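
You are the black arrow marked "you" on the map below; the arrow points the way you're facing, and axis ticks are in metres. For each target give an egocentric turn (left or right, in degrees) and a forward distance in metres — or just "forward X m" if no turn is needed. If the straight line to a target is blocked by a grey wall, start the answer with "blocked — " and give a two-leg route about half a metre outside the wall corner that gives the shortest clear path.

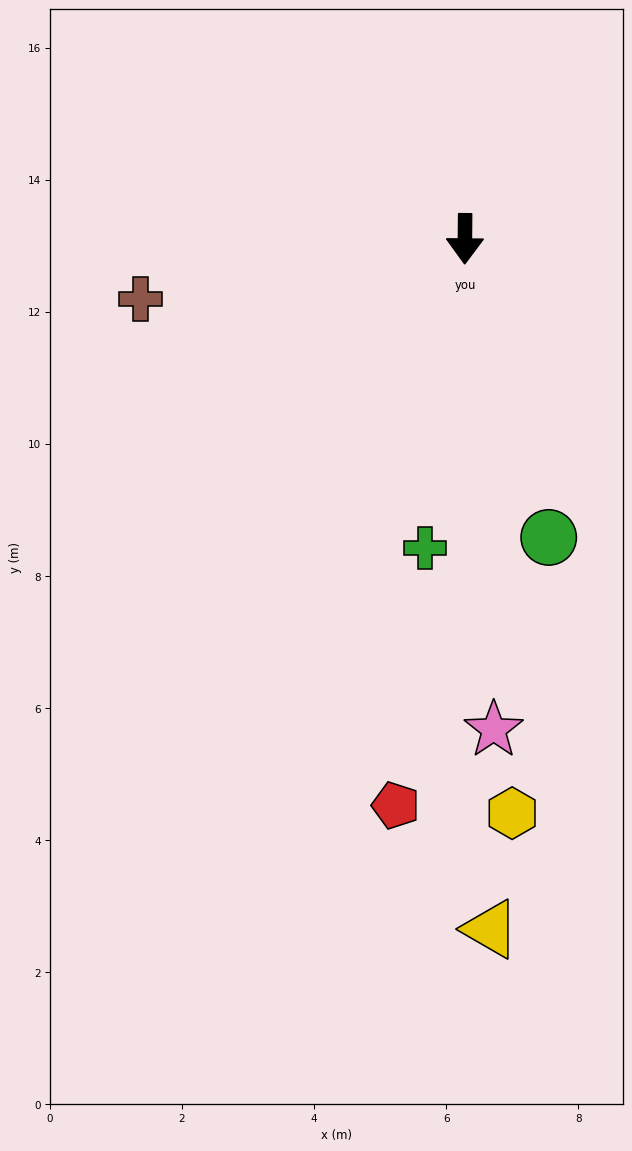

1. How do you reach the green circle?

turn left 16°, forward 4.7 m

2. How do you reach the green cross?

turn right 7°, forward 4.7 m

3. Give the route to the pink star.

turn left 4°, forward 7.4 m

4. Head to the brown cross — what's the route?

turn right 79°, forward 5.0 m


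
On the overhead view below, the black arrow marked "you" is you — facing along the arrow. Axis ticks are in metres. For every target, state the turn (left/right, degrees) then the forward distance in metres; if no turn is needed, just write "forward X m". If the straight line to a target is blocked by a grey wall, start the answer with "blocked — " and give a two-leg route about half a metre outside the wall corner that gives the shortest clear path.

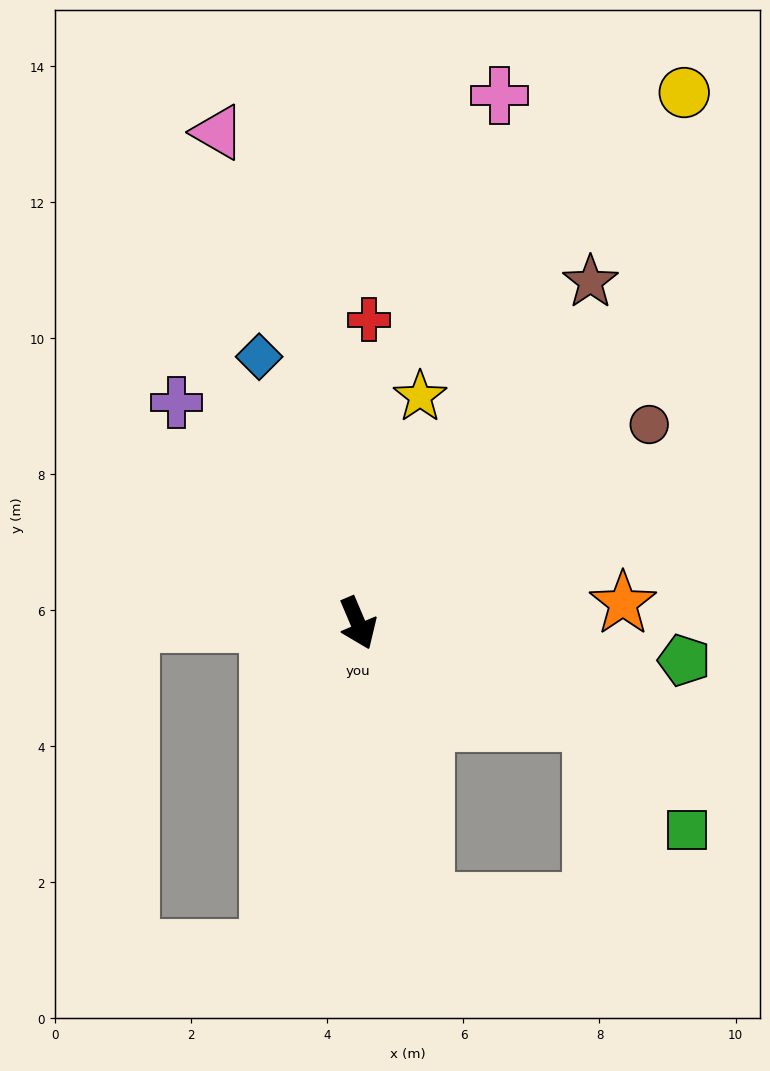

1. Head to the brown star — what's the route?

turn left 123°, forward 6.1 m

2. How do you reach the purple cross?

turn right 164°, forward 4.2 m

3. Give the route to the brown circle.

turn left 101°, forward 5.2 m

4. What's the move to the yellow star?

turn left 142°, forward 3.5 m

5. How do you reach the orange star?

turn left 71°, forward 3.9 m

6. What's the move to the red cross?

turn left 155°, forward 4.5 m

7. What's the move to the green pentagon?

turn left 61°, forward 4.8 m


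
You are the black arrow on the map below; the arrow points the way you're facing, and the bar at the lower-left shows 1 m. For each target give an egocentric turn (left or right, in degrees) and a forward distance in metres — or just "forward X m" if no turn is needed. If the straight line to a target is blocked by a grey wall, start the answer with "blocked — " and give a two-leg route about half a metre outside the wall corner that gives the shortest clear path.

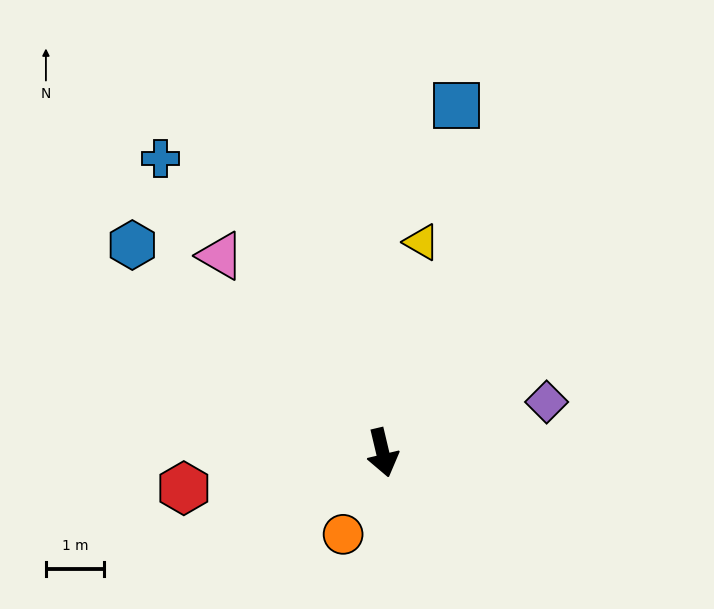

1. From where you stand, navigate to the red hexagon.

turn right 93°, forward 3.5 m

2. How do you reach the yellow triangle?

turn left 156°, forward 3.7 m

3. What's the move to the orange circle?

turn right 39°, forward 1.6 m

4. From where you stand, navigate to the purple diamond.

turn left 94°, forward 3.0 m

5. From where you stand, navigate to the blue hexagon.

turn right 143°, forward 5.6 m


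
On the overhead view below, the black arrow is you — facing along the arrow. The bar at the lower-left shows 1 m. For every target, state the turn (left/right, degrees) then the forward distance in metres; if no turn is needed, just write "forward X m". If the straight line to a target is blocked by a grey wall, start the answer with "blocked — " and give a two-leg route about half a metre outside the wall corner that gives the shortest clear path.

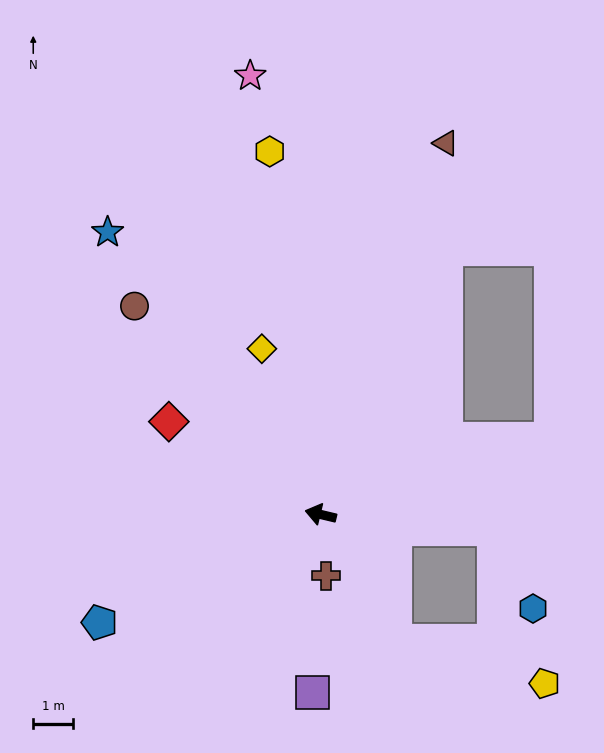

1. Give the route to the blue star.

turn right 40°, forward 8.9 m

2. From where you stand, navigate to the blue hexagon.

blocked — turn right 171°, forward 4.4 m, then turn right 59°, forward 2.2 m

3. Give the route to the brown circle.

turn right 35°, forward 7.1 m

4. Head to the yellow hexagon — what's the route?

turn right 69°, forward 9.3 m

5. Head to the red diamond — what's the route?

turn right 18°, forward 4.5 m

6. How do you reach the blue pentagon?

turn left 39°, forward 6.2 m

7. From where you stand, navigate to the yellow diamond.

turn right 57°, forward 4.4 m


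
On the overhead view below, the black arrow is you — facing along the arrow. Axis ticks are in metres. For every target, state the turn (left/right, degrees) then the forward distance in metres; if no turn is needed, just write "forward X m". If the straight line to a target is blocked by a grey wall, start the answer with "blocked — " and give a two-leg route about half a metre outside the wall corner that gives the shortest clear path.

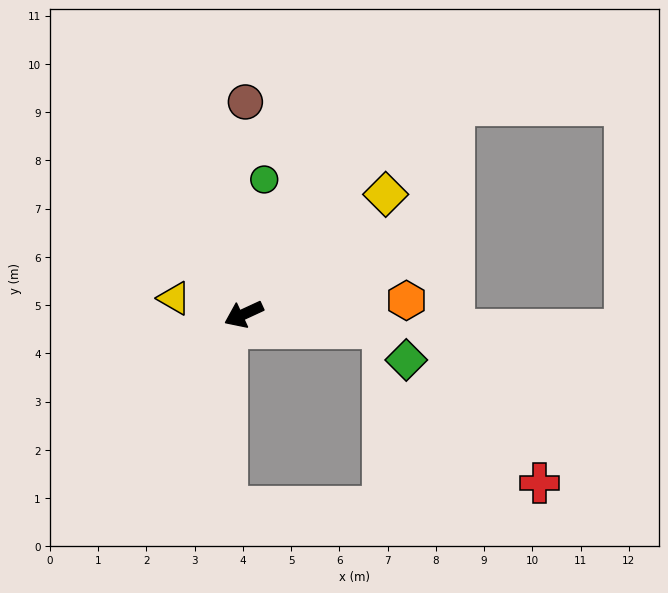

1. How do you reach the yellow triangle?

turn right 38°, forward 1.5 m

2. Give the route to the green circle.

turn right 123°, forward 2.8 m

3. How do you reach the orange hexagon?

turn left 160°, forward 3.4 m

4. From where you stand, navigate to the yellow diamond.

turn right 165°, forward 3.9 m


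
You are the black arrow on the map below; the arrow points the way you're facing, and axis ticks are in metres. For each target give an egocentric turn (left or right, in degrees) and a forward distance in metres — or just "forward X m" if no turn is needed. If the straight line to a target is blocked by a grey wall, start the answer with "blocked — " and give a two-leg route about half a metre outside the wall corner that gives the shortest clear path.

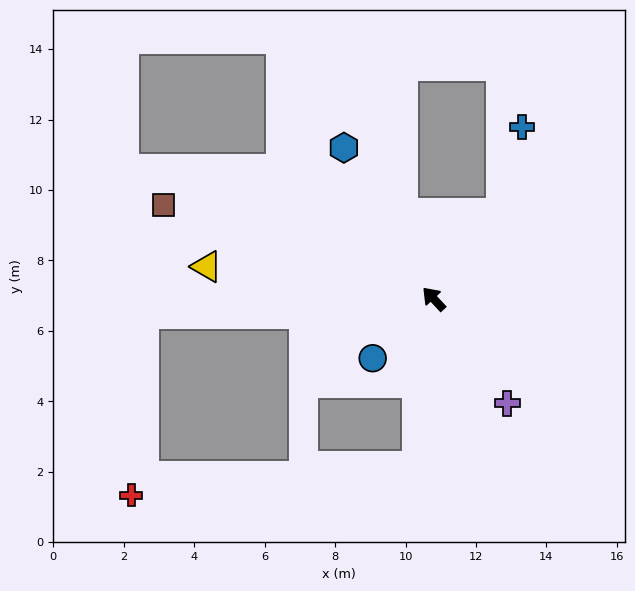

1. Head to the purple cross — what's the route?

turn left 172°, forward 3.6 m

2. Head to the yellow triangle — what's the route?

turn left 39°, forward 6.5 m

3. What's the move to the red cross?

blocked — turn left 50°, forward 8.2 m, then turn left 83°, forward 5.2 m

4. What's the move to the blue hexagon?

turn right 12°, forward 5.0 m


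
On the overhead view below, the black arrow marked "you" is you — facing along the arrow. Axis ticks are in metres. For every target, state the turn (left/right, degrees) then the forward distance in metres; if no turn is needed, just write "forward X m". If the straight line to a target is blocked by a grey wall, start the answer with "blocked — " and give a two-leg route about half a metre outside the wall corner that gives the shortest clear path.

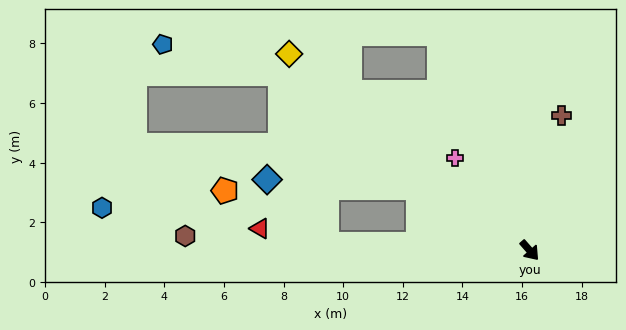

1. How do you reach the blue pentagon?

blocked — turn right 167°, forward 10.3 m, then turn left 22°, forward 4.1 m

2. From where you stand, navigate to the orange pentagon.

blocked — turn right 133°, forward 6.8 m, then turn right 26°, forward 3.9 m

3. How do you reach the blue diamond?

blocked — turn right 161°, forward 4.3 m, then turn left 27°, forward 5.1 m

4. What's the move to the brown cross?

turn left 125°, forward 4.6 m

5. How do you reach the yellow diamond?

turn right 170°, forward 10.4 m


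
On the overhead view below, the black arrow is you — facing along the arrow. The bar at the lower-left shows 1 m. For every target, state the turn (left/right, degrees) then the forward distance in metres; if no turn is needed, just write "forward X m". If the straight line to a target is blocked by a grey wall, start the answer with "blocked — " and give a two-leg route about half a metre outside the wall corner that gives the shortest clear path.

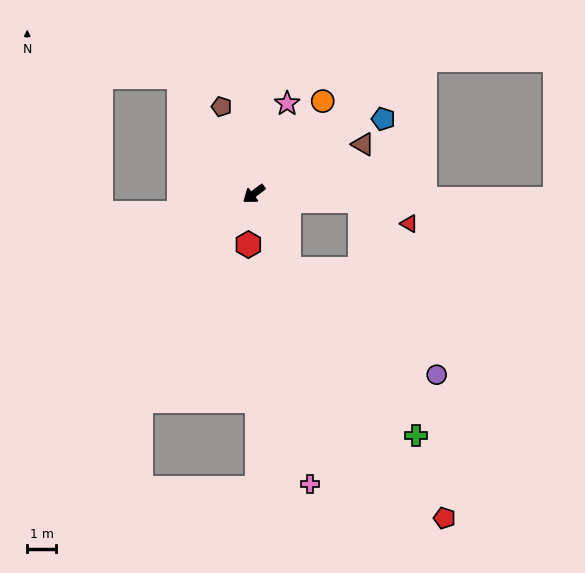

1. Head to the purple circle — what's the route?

blocked — turn left 78°, forward 2.9 m, then turn left 29°, forward 6.3 m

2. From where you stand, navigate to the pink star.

turn right 148°, forward 3.3 m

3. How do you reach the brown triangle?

turn left 167°, forward 4.2 m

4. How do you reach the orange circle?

turn right 164°, forward 4.0 m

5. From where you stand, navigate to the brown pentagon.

turn right 107°, forward 3.2 m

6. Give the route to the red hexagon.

turn left 46°, forward 1.8 m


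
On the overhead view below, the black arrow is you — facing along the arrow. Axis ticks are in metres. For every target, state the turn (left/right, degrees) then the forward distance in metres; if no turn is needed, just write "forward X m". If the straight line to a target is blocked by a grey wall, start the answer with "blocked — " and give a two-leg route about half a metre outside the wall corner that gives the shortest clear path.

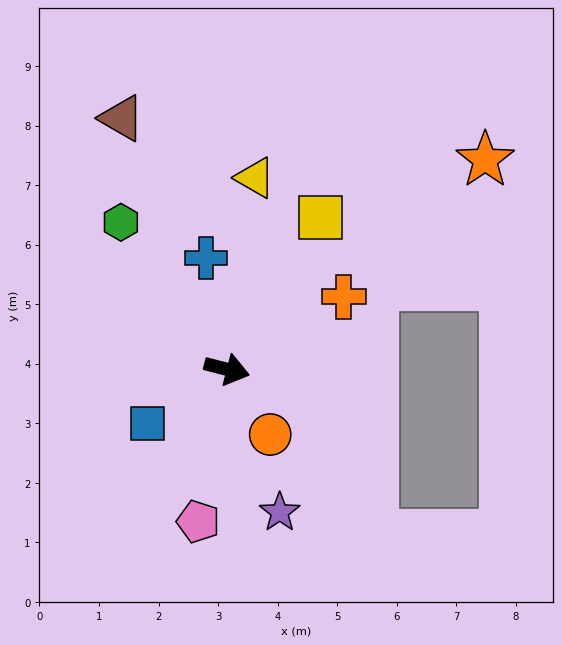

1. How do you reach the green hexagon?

turn left 140°, forward 3.0 m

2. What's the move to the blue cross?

turn left 115°, forward 1.9 m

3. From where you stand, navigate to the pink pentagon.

turn right 86°, forward 2.6 m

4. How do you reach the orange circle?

turn right 42°, forward 1.3 m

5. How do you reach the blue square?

turn right 131°, forward 1.6 m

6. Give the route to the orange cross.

turn left 46°, forward 2.3 m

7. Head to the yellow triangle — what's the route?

turn left 96°, forward 3.3 m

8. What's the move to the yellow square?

turn left 73°, forward 3.0 m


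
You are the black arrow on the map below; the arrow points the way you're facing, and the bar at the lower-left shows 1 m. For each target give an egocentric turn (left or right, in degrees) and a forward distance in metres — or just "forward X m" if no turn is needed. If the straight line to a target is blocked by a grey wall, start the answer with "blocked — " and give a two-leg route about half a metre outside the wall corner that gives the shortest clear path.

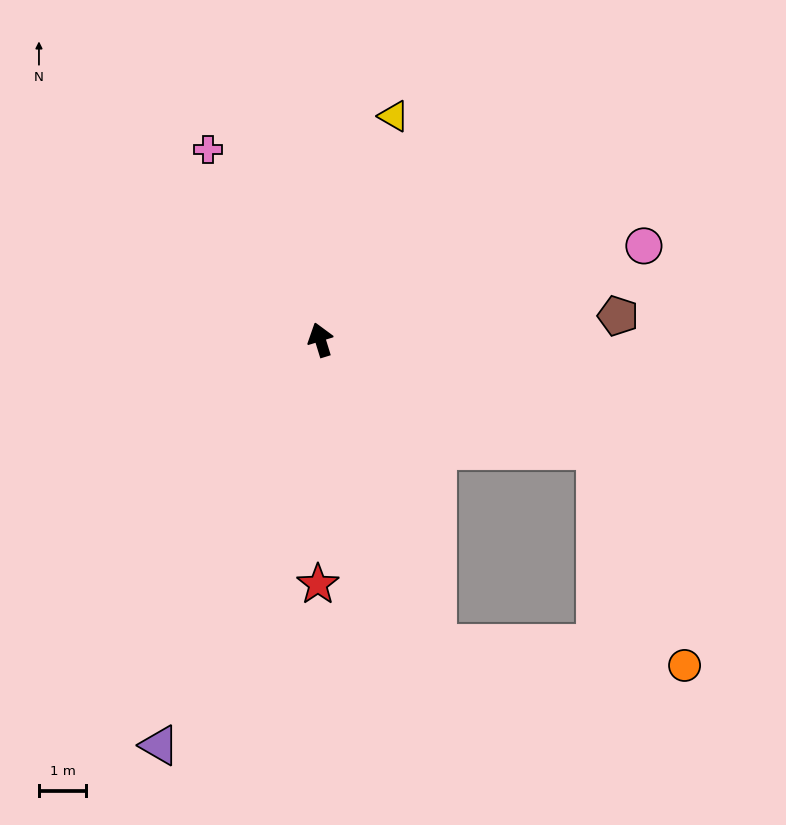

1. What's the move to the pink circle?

turn right 91°, forward 7.2 m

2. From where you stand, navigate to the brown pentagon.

turn right 103°, forward 6.3 m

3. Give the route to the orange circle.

blocked — turn right 129°, forward 6.3 m, then turn right 46°, forward 5.0 m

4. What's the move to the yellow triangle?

turn right 35°, forward 5.0 m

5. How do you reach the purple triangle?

turn left 141°, forward 9.3 m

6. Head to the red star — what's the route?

turn left 162°, forward 5.2 m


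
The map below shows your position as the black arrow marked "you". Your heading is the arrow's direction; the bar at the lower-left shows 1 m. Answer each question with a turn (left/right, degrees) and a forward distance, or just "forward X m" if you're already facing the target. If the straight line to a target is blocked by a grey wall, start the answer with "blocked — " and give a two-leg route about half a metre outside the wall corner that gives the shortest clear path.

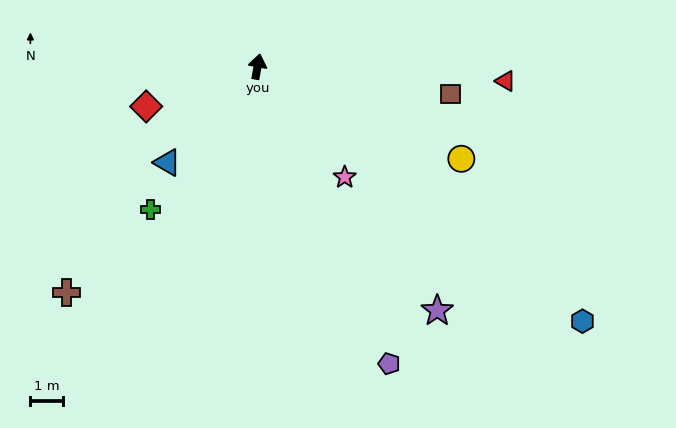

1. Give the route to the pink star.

turn right 132°, forward 4.3 m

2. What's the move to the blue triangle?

turn left 147°, forward 4.0 m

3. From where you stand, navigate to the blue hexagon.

turn right 118°, forward 12.5 m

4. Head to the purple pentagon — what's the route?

turn right 146°, forward 9.8 m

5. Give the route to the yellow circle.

turn right 104°, forward 6.8 m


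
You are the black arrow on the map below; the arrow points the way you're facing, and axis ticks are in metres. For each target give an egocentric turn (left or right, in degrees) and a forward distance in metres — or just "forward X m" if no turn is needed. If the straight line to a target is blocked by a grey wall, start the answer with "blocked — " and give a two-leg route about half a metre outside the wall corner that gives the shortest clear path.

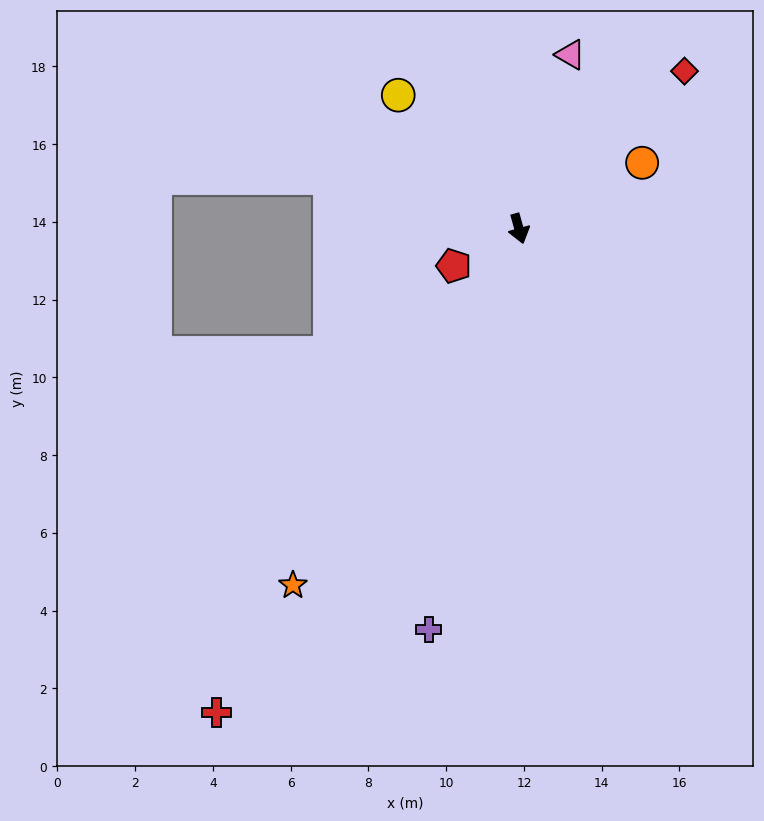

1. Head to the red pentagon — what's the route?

turn right 76°, forward 1.9 m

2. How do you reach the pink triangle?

turn left 148°, forward 4.7 m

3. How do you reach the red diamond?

turn left 118°, forward 5.9 m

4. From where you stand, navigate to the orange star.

turn right 48°, forward 10.9 m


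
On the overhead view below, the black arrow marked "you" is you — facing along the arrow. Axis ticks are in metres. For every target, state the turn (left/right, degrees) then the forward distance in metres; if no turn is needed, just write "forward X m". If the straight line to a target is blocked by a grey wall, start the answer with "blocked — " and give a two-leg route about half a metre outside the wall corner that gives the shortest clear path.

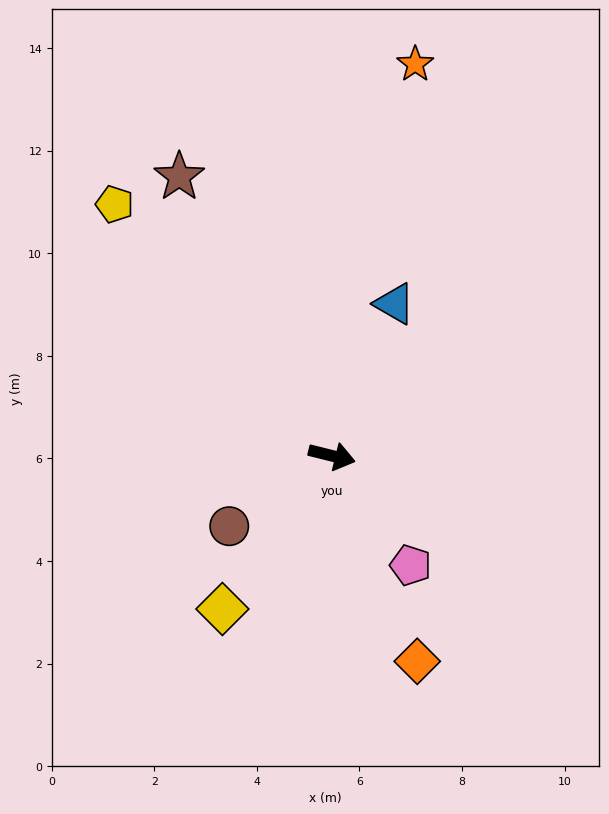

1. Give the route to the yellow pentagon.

turn left 145°, forward 6.5 m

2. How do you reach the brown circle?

turn right 132°, forward 2.4 m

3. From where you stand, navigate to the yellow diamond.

turn right 112°, forward 3.7 m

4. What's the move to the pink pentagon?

turn right 40°, forward 2.6 m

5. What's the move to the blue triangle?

turn left 82°, forward 3.2 m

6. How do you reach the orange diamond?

turn right 54°, forward 4.3 m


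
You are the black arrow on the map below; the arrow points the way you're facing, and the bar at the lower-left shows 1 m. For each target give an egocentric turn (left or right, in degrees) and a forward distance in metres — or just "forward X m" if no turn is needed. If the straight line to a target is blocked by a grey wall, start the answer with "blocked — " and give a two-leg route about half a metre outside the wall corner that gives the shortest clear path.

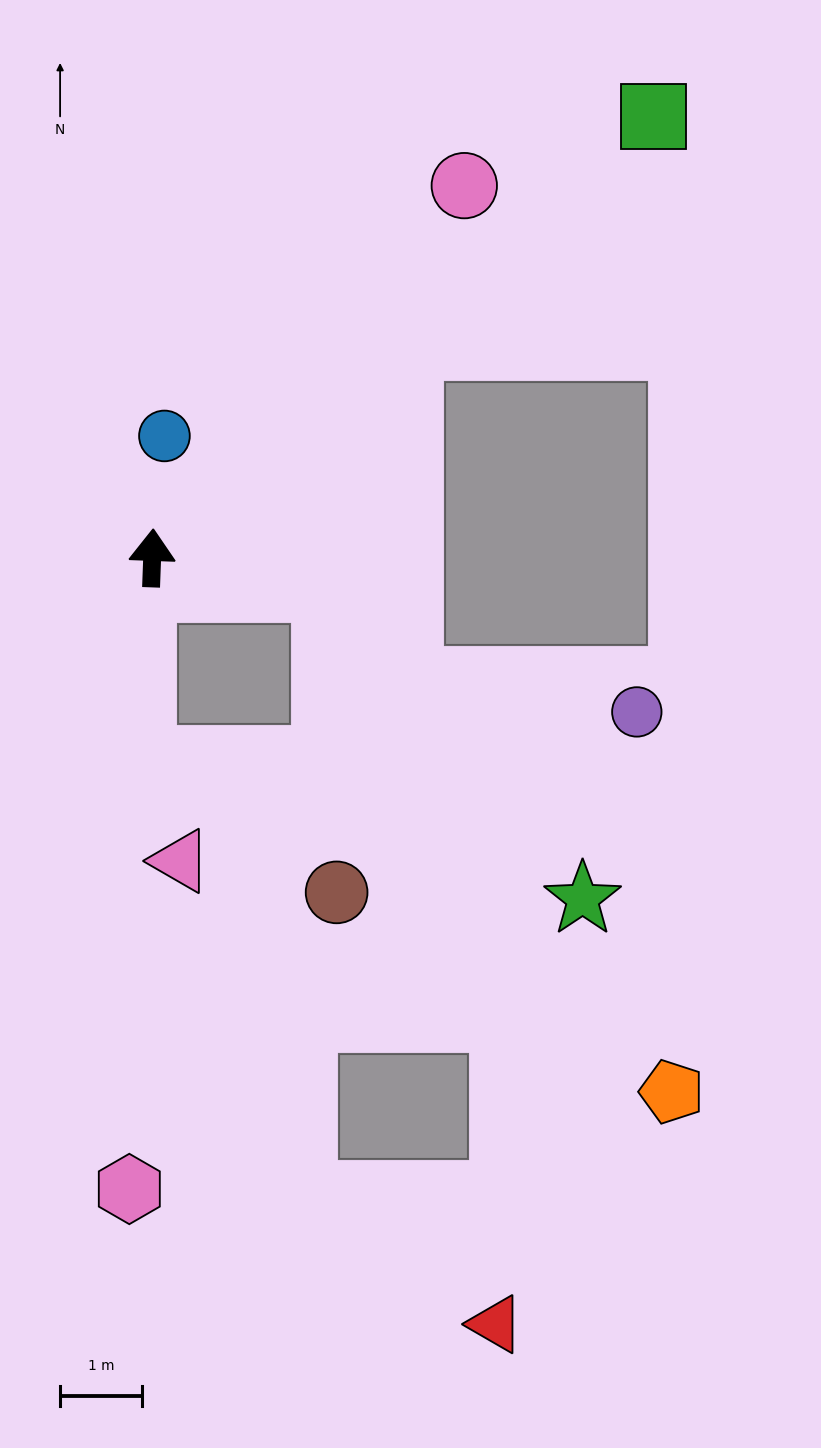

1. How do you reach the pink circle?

turn right 38°, forward 5.9 m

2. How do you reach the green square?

turn right 46°, forward 8.2 m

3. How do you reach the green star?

blocked — turn right 98°, forward 2.2 m, then turn right 40°, forward 4.9 m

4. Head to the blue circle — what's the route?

turn right 4°, forward 1.5 m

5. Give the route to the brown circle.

blocked — turn right 98°, forward 2.2 m, then turn right 78°, forward 3.7 m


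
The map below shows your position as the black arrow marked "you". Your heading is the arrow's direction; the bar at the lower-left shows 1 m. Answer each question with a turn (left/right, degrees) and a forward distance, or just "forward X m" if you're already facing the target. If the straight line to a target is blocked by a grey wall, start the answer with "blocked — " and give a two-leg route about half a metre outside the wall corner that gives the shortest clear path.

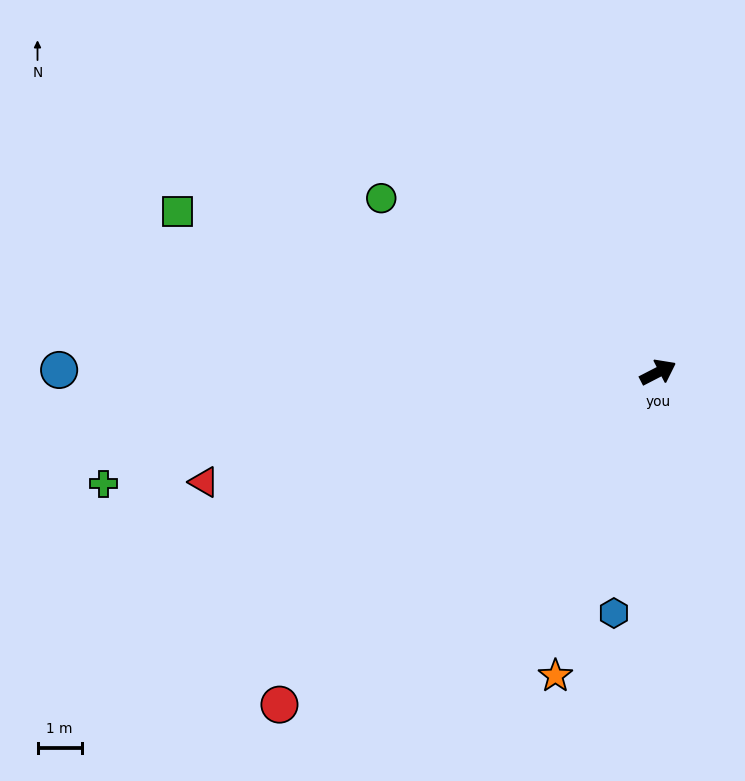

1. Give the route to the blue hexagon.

turn right 128°, forward 5.5 m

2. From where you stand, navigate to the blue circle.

turn left 153°, forward 13.5 m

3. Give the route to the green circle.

turn left 121°, forward 7.4 m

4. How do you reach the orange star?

turn right 136°, forward 7.2 m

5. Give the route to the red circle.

turn right 166°, forward 11.3 m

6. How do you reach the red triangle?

turn left 166°, forward 10.5 m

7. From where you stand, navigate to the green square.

turn left 134°, forward 11.4 m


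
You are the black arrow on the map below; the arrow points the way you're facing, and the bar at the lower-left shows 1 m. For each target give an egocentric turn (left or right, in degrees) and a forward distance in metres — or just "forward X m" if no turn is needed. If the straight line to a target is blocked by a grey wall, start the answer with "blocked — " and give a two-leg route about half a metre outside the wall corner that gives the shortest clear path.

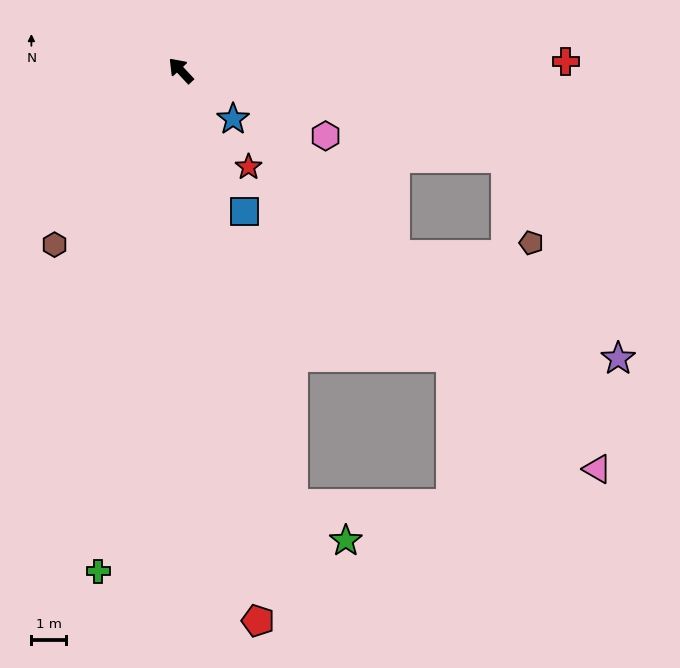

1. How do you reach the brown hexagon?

turn left 101°, forward 6.3 m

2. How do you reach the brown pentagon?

blocked — turn right 148°, forward 9.8 m, then turn right 58°, forward 2.6 m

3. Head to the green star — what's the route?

blocked — turn left 152°, forward 13.0 m, then turn left 40°, forward 1.9 m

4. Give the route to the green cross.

turn left 128°, forward 14.8 m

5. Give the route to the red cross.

turn right 132°, forward 11.2 m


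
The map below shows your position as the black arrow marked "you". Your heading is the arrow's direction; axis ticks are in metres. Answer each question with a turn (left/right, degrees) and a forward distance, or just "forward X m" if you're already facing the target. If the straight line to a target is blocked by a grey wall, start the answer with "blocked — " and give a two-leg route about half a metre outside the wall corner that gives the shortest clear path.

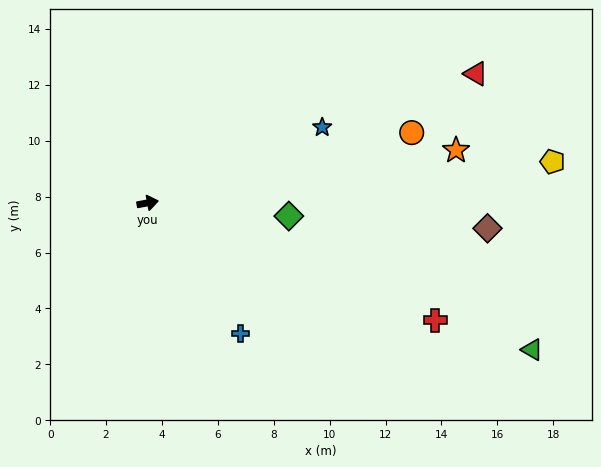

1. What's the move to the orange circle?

turn left 4°, forward 9.8 m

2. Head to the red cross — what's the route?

turn right 33°, forward 11.1 m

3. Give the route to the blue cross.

turn right 65°, forward 5.7 m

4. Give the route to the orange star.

forward 11.2 m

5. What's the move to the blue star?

turn left 13°, forward 6.8 m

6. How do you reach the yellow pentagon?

turn right 5°, forward 14.6 m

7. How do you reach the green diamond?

turn right 16°, forward 5.1 m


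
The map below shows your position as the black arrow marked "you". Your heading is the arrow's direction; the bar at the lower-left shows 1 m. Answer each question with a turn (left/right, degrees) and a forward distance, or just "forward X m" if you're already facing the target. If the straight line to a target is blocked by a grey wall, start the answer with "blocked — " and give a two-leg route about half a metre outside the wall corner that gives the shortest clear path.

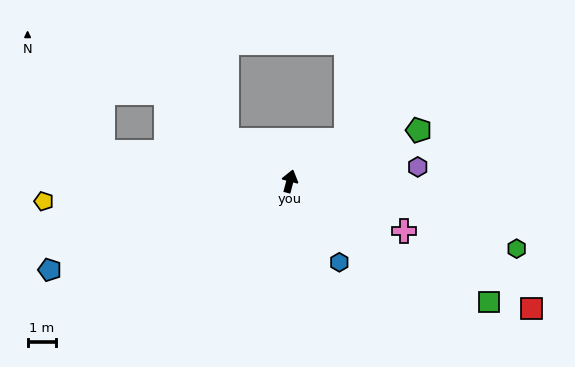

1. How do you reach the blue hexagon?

turn right 134°, forward 3.3 m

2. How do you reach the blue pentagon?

turn left 125°, forward 8.9 m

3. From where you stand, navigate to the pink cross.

turn right 99°, forward 4.4 m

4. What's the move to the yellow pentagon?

turn left 110°, forward 8.6 m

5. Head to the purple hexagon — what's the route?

turn right 69°, forward 4.5 m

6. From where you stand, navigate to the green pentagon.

turn right 53°, forward 4.8 m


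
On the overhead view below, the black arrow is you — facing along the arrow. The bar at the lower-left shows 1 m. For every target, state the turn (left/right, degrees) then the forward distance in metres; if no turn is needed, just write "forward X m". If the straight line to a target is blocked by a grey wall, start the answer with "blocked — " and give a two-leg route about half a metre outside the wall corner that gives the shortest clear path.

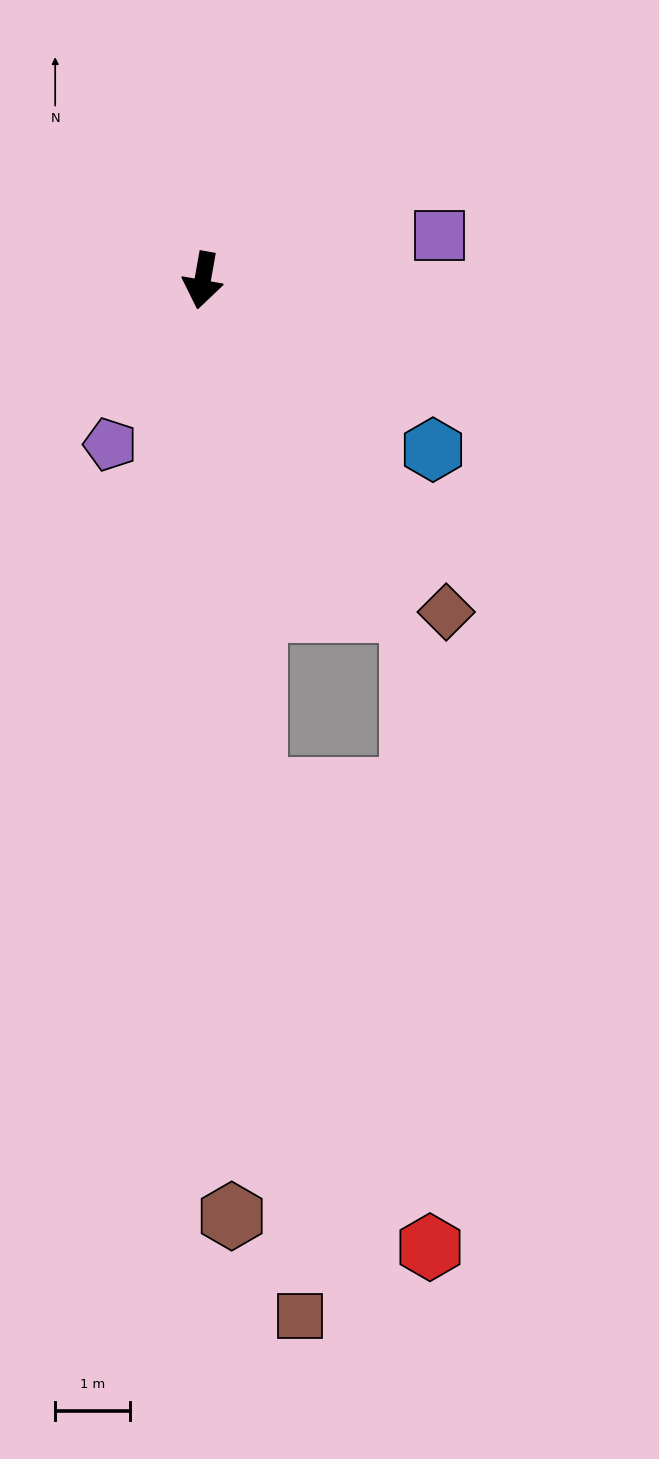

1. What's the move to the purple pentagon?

turn right 19°, forward 2.5 m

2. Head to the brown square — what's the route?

turn left 15°, forward 13.9 m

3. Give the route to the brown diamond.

turn left 46°, forward 5.5 m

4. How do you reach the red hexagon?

blocked — turn left 16°, forward 6.9 m, then turn left 15°, forward 6.6 m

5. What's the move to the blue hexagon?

turn left 64°, forward 3.8 m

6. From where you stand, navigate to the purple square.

turn left 111°, forward 3.2 m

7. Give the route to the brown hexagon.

turn left 12°, forward 12.5 m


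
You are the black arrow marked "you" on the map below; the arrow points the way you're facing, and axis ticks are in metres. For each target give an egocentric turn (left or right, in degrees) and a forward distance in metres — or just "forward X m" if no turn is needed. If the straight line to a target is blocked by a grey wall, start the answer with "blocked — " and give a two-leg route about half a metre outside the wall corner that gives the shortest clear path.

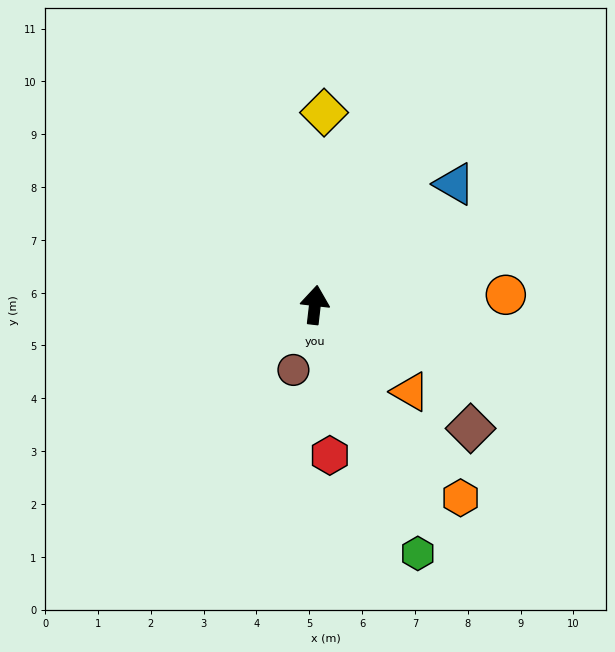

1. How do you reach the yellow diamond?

turn left 4°, forward 3.6 m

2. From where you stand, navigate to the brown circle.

turn left 168°, forward 1.3 m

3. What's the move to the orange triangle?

turn right 126°, forward 2.4 m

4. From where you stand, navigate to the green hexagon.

turn right 151°, forward 5.1 m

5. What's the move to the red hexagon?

turn right 168°, forward 2.9 m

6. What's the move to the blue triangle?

turn right 43°, forward 3.5 m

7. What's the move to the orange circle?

turn right 80°, forward 3.6 m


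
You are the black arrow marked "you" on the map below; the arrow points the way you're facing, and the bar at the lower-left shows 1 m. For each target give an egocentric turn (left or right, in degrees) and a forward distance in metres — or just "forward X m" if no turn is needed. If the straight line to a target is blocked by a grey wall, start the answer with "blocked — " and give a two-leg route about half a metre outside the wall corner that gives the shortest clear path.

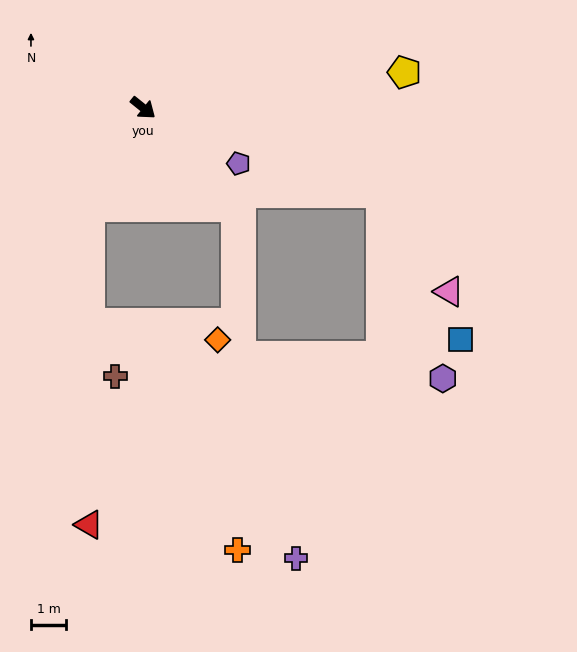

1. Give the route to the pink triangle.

blocked — turn left 19°, forward 7.2 m, then turn right 35°, forward 3.4 m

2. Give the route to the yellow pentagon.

turn left 47°, forward 7.5 m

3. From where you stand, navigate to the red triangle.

blocked — turn right 79°, forward 3.2 m, then turn left 28°, forward 9.1 m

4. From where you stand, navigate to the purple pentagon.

turn left 9°, forward 3.2 m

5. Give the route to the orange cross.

blocked — turn right 8°, forward 3.9 m, then turn right 43°, forward 9.8 m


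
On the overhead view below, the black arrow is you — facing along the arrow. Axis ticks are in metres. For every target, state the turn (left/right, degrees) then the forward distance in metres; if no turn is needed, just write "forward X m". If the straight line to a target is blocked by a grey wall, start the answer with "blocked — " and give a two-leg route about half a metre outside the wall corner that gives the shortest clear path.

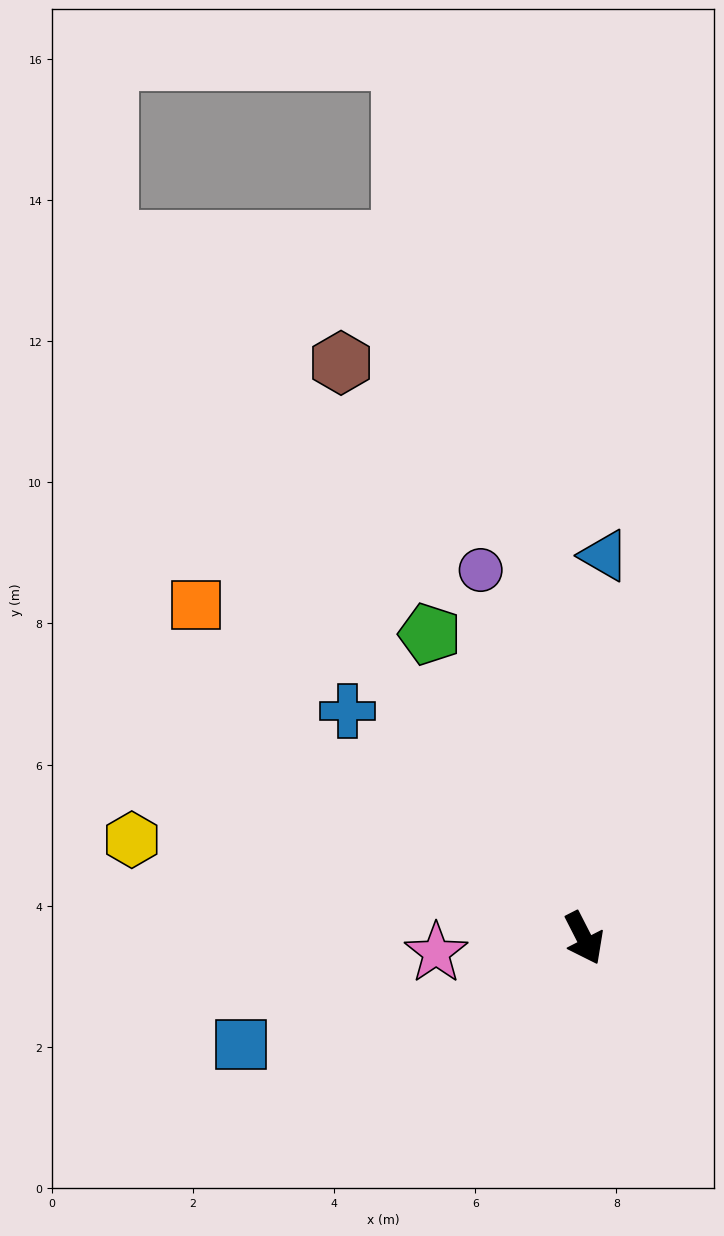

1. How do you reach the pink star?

turn right 111°, forward 2.1 m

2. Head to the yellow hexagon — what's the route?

turn right 129°, forward 6.6 m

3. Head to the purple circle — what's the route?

turn left 169°, forward 5.4 m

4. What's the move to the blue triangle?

turn left 150°, forward 5.4 m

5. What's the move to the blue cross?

turn right 161°, forward 4.6 m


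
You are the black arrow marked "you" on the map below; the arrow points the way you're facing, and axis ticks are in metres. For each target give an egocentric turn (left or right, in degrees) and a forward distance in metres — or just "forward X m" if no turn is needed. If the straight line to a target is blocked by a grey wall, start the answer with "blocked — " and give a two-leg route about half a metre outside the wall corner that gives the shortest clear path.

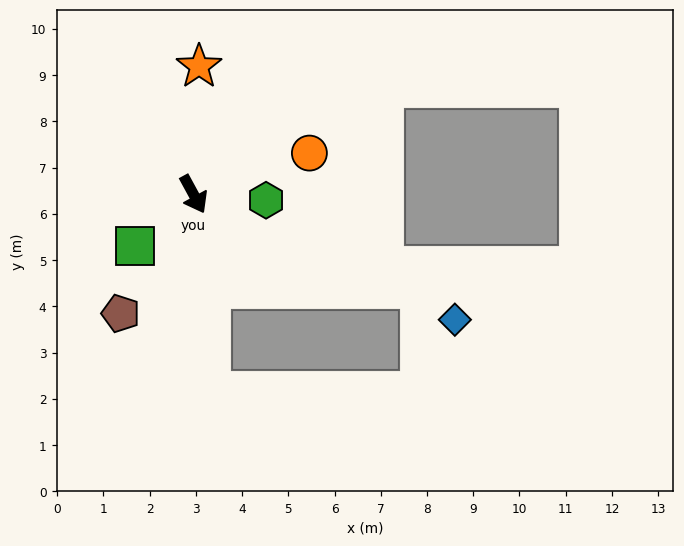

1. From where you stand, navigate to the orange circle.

turn left 81°, forward 2.7 m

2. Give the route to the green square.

turn right 77°, forward 1.7 m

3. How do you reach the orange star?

turn left 149°, forward 2.8 m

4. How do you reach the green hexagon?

turn left 57°, forward 1.6 m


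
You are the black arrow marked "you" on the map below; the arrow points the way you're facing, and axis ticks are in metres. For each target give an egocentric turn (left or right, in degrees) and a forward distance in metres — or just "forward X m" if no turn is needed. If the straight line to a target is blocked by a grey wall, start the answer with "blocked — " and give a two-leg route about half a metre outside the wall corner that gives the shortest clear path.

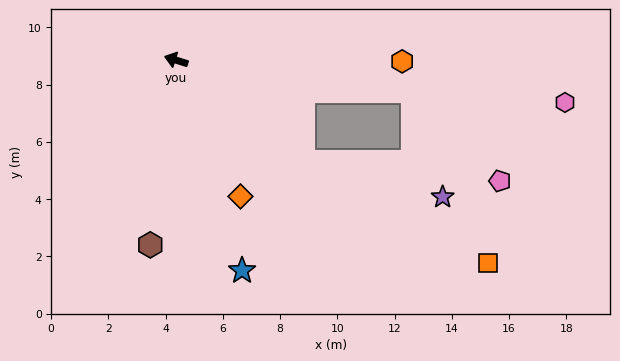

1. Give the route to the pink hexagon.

turn right 169°, forward 13.7 m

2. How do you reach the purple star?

blocked — turn left 159°, forward 5.7 m, then turn left 25°, forward 5.0 m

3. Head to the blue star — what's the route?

turn left 125°, forward 7.7 m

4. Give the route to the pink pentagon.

blocked — turn left 159°, forward 5.7 m, then turn left 33°, forward 6.9 m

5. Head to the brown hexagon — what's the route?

turn left 100°, forward 6.5 m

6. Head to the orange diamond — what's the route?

turn left 133°, forward 5.3 m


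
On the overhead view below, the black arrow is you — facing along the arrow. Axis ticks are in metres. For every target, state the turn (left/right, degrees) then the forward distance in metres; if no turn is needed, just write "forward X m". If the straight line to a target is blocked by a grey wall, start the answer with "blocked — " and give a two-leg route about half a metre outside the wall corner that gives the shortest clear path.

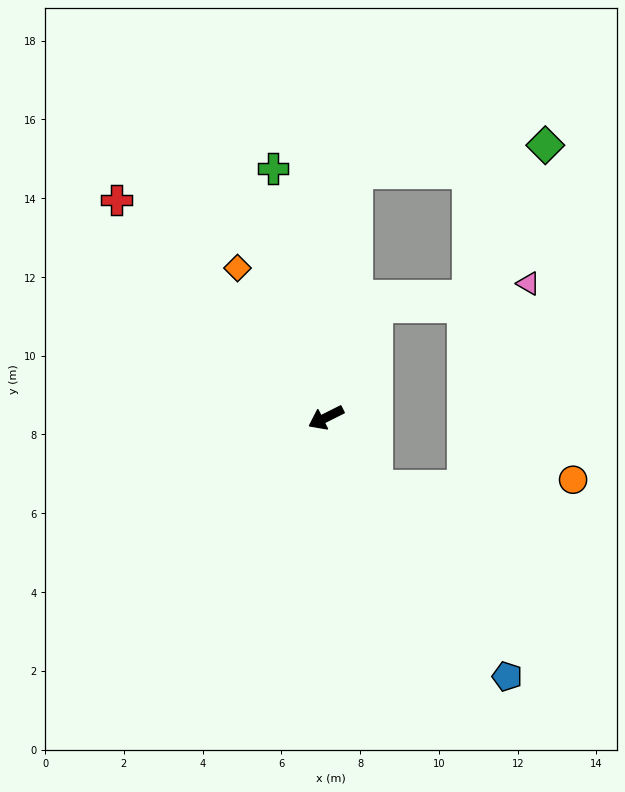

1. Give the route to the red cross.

turn right 73°, forward 7.7 m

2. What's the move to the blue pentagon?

turn left 98°, forward 8.0 m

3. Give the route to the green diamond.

blocked — turn right 124°, forward 6.3 m, then turn right 74°, forward 4.8 m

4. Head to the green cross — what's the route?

turn right 105°, forward 6.5 m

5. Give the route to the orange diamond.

turn right 86°, forward 4.4 m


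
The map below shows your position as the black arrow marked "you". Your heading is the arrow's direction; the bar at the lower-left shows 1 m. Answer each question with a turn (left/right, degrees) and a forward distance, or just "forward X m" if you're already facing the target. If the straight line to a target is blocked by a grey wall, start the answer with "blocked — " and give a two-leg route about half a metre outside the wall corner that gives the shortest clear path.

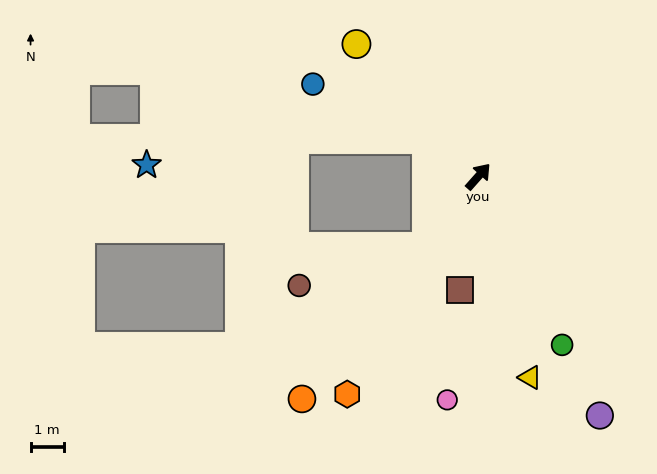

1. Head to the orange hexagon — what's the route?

turn right 169°, forward 7.6 m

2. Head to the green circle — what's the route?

turn right 112°, forward 5.6 m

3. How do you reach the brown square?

turn right 148°, forward 3.4 m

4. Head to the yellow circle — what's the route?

turn left 84°, forward 5.4 m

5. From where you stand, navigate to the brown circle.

blocked — turn right 175°, forward 2.6 m, then turn right 36°, forward 4.0 m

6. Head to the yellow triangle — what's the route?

turn right 124°, forward 6.2 m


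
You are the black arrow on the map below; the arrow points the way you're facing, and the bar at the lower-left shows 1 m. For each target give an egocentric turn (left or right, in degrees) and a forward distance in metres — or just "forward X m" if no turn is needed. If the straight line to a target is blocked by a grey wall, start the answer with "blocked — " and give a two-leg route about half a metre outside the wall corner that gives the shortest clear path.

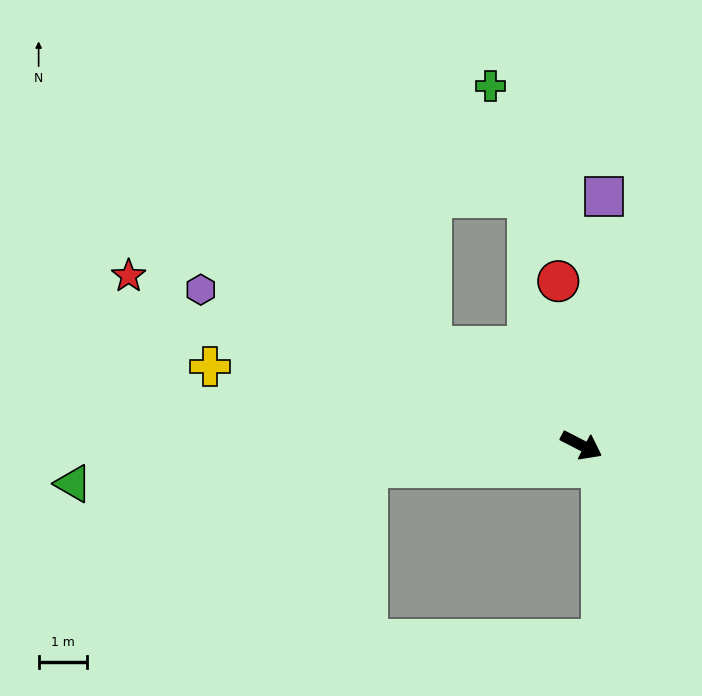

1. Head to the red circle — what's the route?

turn left 125°, forward 3.5 m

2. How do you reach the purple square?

turn left 112°, forward 5.2 m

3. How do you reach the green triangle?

turn right 148°, forward 10.6 m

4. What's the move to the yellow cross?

turn right 165°, forward 7.9 m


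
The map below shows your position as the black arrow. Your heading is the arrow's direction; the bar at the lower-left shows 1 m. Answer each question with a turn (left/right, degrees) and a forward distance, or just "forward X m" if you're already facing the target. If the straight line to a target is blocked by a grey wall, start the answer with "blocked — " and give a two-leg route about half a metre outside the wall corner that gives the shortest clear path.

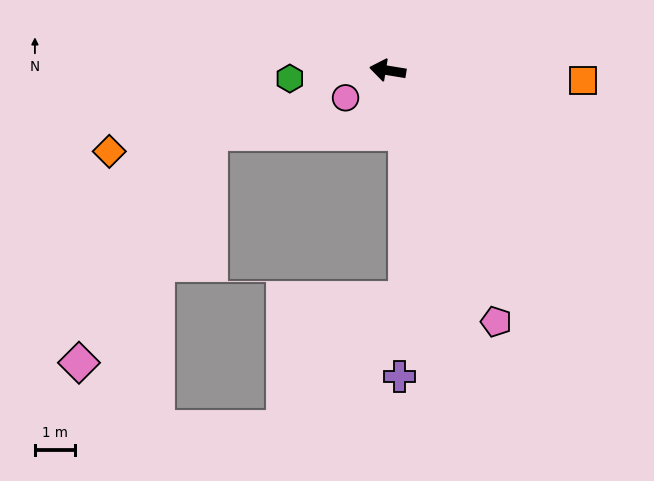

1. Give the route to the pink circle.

turn left 42°, forward 1.3 m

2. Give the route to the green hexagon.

turn left 14°, forward 2.4 m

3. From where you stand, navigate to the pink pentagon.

turn left 123°, forward 6.8 m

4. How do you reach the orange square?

turn right 174°, forward 4.9 m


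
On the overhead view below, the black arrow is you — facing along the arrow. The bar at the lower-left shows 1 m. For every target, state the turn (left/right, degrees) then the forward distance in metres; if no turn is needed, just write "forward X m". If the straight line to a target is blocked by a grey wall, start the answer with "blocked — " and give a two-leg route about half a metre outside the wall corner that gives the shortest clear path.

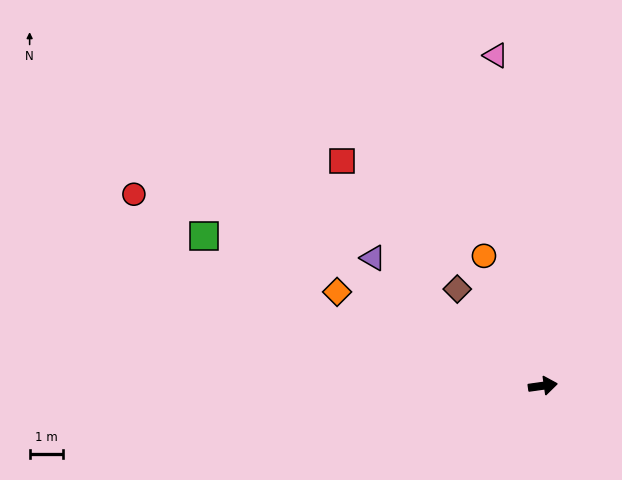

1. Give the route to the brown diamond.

turn left 123°, forward 3.8 m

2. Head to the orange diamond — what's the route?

turn left 147°, forward 6.7 m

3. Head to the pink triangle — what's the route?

turn left 90°, forward 9.9 m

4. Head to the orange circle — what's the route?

turn left 106°, forward 4.2 m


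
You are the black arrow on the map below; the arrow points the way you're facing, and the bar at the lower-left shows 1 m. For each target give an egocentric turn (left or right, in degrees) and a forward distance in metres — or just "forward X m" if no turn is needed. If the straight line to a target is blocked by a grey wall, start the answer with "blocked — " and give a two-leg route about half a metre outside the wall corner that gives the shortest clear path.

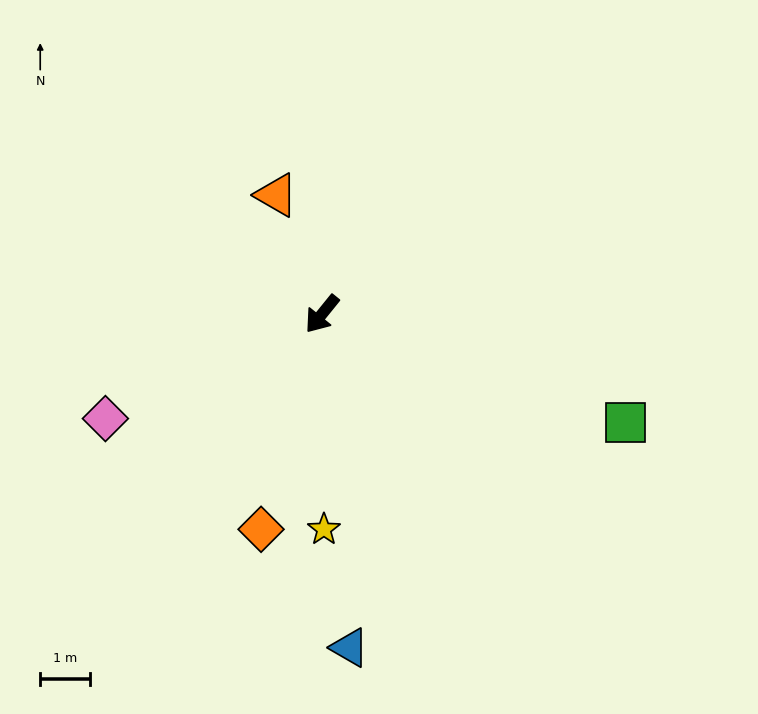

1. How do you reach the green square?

turn left 109°, forward 6.4 m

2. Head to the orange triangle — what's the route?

turn right 120°, forward 2.5 m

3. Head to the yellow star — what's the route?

turn left 40°, forward 4.3 m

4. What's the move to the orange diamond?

turn left 23°, forward 4.5 m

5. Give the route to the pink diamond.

turn right 25°, forward 4.8 m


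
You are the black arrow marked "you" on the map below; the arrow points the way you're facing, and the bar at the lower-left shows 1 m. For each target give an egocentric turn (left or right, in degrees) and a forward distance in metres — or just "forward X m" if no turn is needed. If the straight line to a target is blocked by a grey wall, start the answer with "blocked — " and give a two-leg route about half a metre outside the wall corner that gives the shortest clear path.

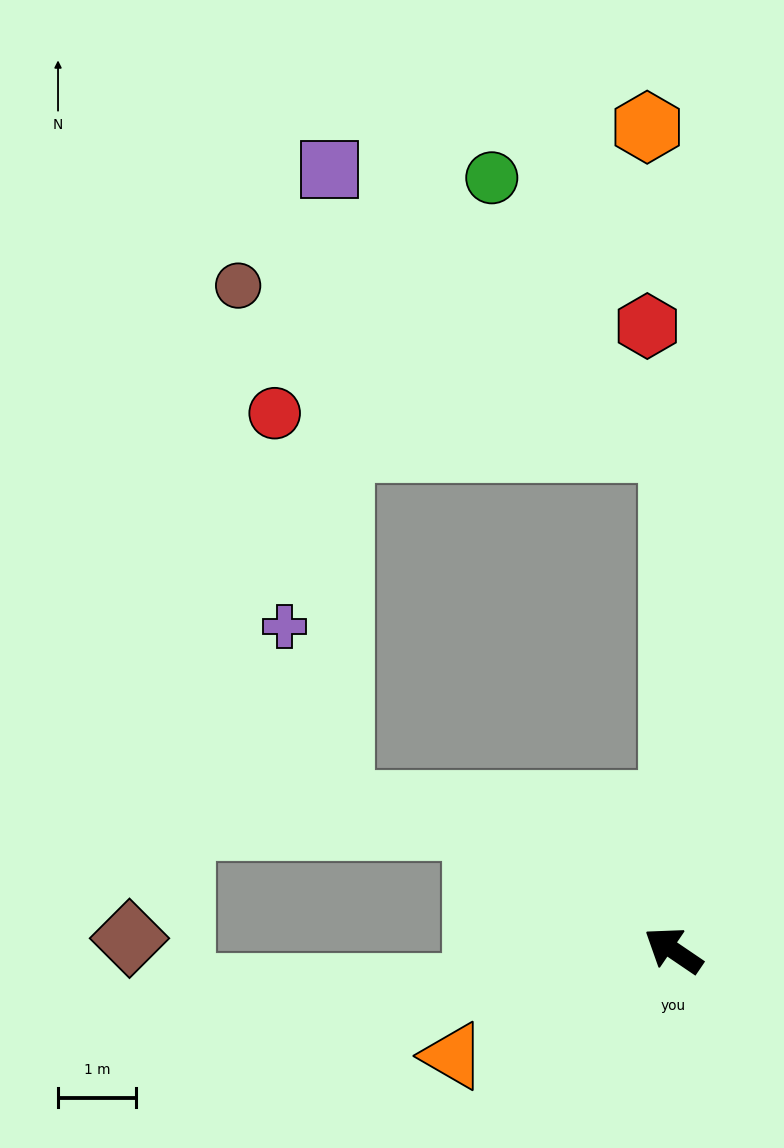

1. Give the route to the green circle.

blocked — turn right 56°, forward 6.4 m, then turn left 34°, forward 4.2 m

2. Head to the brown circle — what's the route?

blocked — turn right 56°, forward 6.4 m, then turn left 70°, forward 5.9 m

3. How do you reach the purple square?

blocked — turn right 56°, forward 6.4 m, then turn left 51°, forward 5.6 m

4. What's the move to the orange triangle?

turn left 60°, forward 3.1 m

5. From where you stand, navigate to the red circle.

blocked — turn right 56°, forward 6.4 m, then turn left 85°, forward 5.1 m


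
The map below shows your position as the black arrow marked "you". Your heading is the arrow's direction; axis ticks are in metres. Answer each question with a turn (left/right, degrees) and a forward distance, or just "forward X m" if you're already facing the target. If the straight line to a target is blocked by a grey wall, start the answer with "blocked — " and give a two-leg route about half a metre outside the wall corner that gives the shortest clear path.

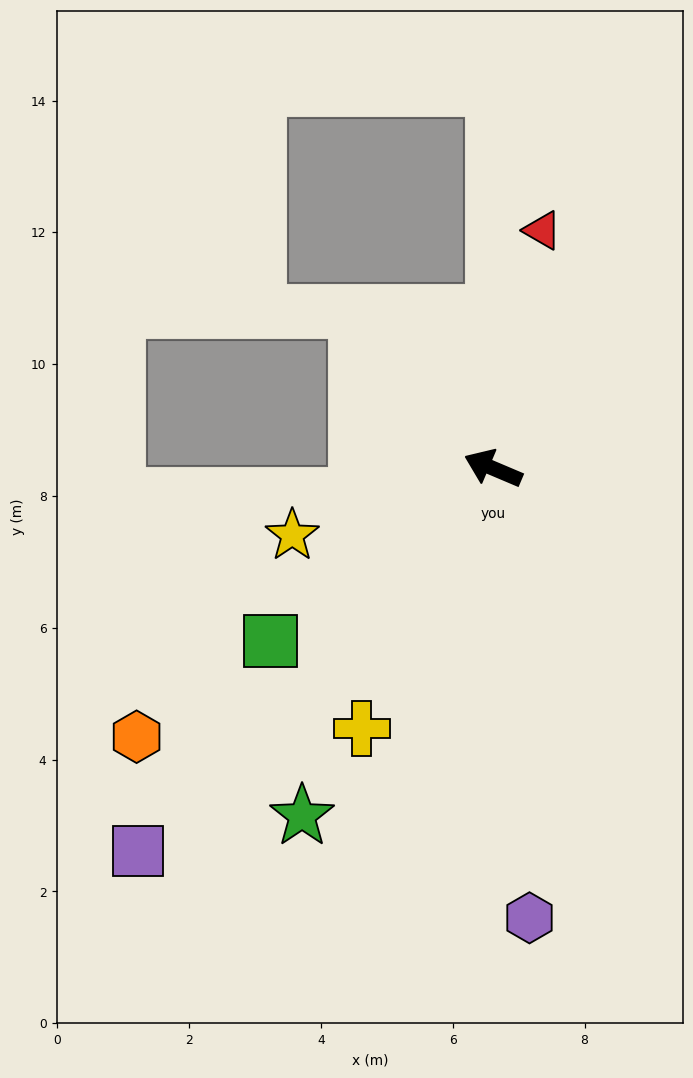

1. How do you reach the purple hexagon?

turn left 118°, forward 6.8 m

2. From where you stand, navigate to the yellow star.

turn left 41°, forward 3.2 m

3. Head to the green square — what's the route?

turn left 61°, forward 4.3 m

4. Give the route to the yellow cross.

turn left 86°, forward 4.4 m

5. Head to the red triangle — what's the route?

turn right 79°, forward 3.7 m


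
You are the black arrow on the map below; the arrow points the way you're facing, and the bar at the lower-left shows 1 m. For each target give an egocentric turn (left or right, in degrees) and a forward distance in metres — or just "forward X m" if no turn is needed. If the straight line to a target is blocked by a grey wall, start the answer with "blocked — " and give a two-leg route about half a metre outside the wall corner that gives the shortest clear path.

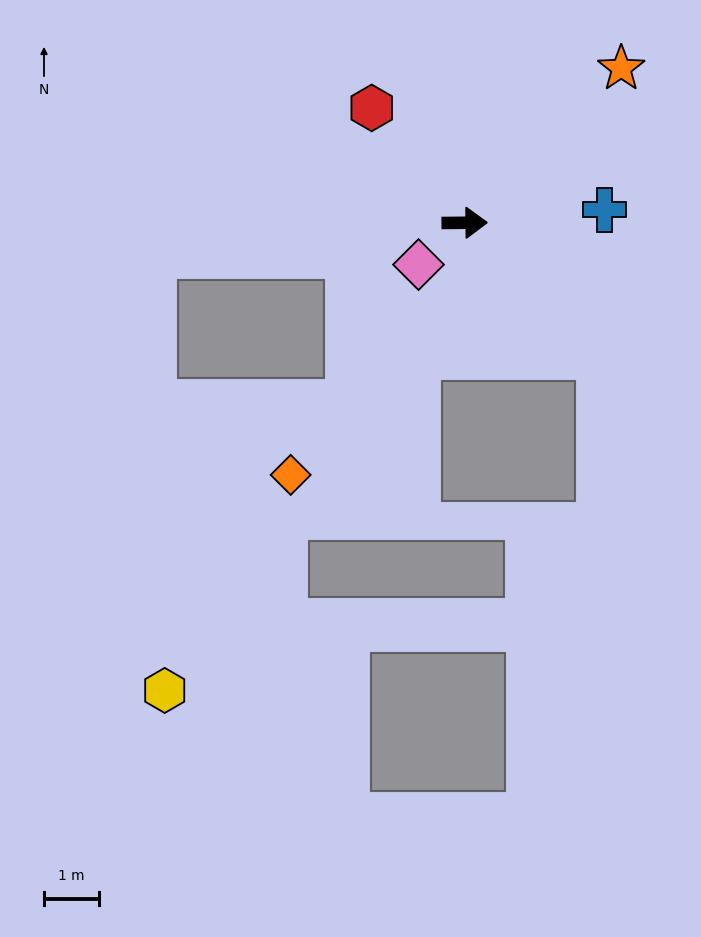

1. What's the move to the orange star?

turn left 44°, forward 4.0 m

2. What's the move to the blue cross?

turn left 5°, forward 2.5 m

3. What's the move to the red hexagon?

turn left 128°, forward 2.7 m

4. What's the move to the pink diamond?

turn right 138°, forward 1.1 m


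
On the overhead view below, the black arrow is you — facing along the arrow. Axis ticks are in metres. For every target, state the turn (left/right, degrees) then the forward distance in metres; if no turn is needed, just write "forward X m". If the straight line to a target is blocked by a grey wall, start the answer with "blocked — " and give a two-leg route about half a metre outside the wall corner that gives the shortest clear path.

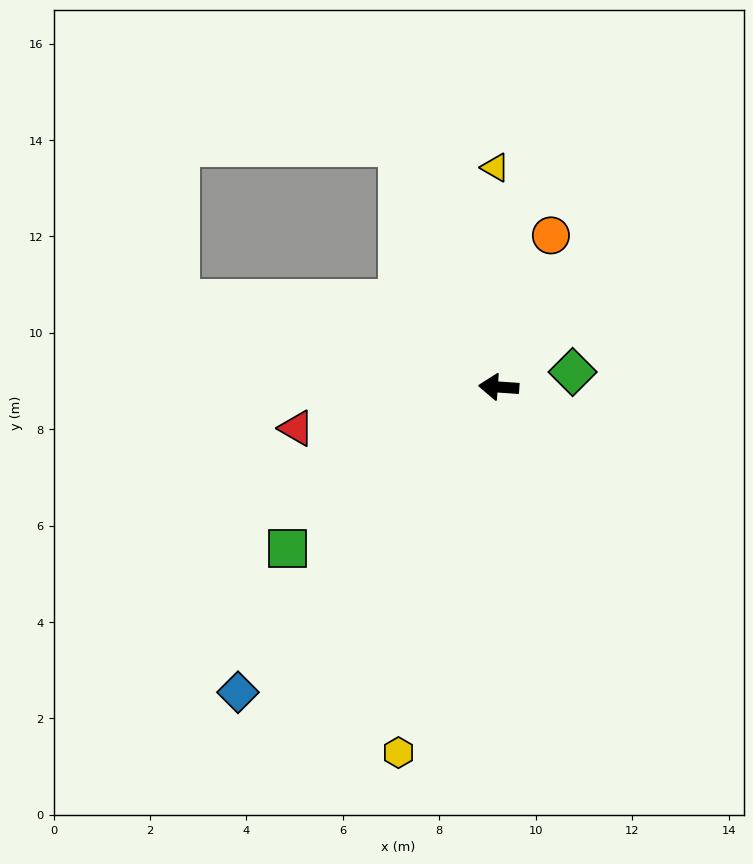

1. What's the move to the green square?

turn left 41°, forward 5.5 m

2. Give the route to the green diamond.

turn right 164°, forward 1.6 m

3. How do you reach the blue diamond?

turn left 54°, forward 8.3 m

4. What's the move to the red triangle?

turn left 16°, forward 4.3 m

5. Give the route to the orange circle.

turn right 105°, forward 3.3 m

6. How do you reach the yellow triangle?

turn right 85°, forward 4.6 m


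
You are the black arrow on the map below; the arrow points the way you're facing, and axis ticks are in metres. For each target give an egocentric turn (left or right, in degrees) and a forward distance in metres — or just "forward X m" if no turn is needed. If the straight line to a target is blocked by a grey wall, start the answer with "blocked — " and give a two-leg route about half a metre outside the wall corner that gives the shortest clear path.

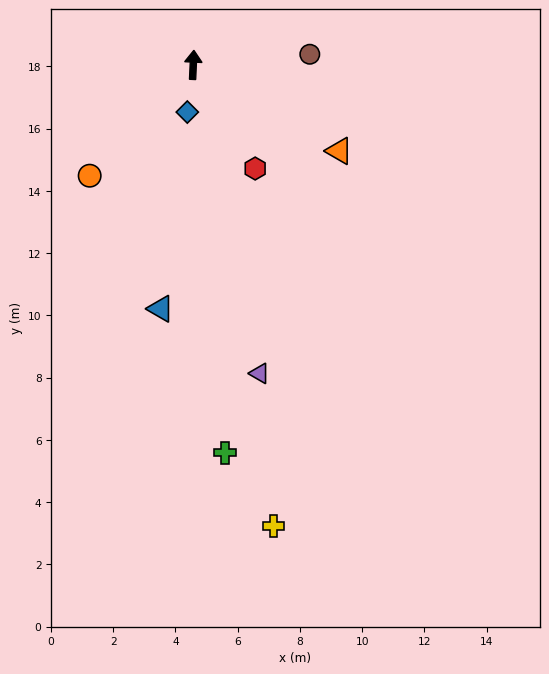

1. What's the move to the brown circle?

turn right 82°, forward 3.8 m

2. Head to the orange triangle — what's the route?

turn right 118°, forward 5.4 m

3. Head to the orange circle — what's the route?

turn left 140°, forward 4.9 m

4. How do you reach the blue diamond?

turn left 175°, forward 1.5 m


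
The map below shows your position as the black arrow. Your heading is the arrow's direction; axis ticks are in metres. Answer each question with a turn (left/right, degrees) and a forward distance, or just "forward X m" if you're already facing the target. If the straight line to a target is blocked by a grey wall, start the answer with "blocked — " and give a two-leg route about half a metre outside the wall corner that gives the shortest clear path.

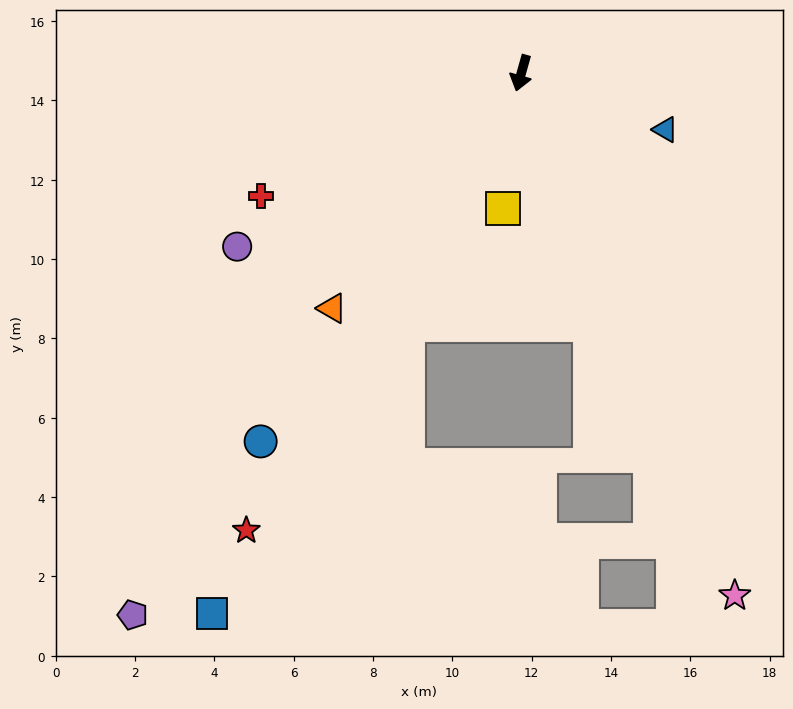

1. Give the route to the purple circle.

turn right 43°, forward 8.4 m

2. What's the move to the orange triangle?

turn right 23°, forward 7.6 m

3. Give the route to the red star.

turn right 15°, forward 13.4 m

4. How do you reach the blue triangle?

turn left 84°, forward 3.9 m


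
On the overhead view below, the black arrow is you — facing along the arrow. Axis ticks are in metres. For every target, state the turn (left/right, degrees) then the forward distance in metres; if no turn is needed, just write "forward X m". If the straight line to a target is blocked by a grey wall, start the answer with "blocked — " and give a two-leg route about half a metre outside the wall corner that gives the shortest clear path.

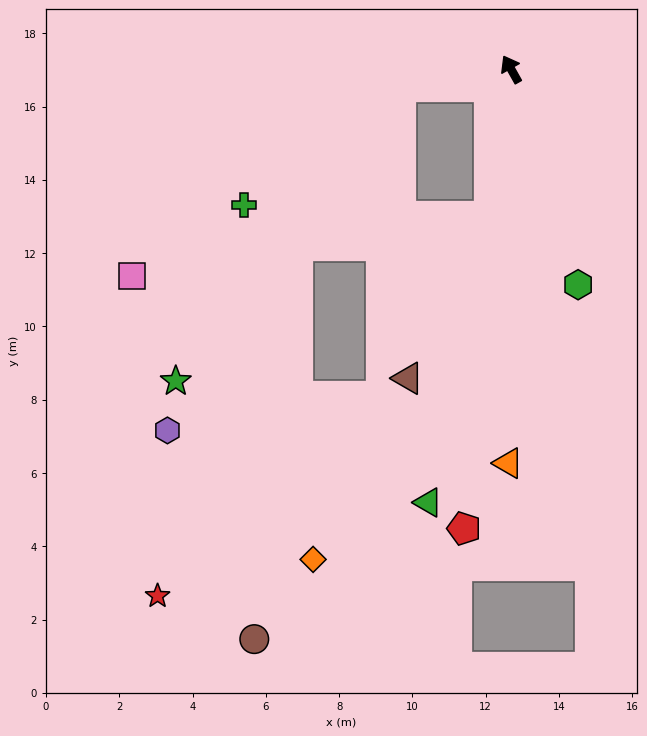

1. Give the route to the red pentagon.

turn left 145°, forward 12.6 m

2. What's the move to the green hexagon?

turn left 168°, forward 6.2 m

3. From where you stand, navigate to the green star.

blocked — turn left 70°, forward 3.1 m, then turn left 43°, forward 10.1 m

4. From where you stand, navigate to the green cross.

blocked — turn left 70°, forward 3.1 m, then turn left 28°, forward 5.3 m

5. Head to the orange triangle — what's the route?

turn left 150°, forward 10.7 m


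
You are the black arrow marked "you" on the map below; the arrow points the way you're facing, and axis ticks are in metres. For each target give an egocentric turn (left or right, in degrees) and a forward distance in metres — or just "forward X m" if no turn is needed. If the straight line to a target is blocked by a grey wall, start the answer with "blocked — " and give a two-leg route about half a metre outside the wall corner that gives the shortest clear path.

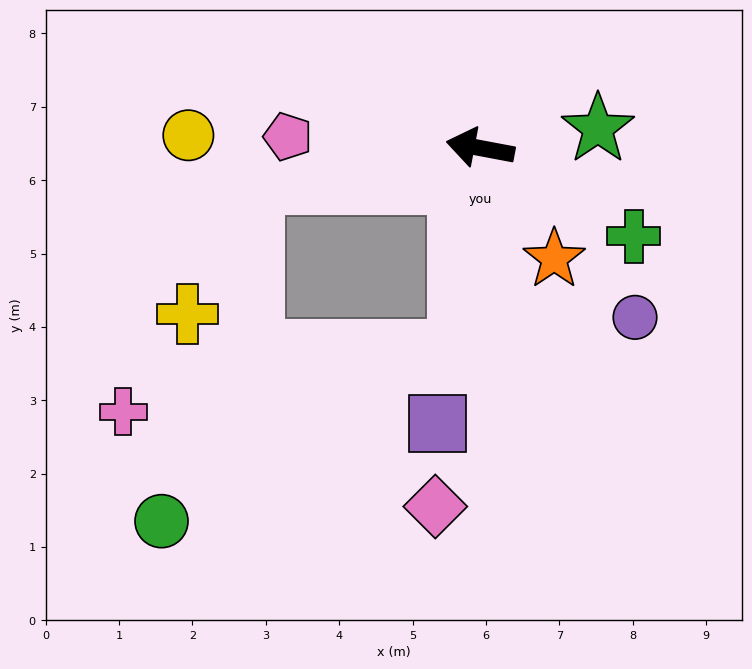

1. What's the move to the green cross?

turn left 161°, forward 2.4 m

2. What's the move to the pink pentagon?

turn left 7°, forward 2.6 m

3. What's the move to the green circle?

blocked — turn left 95°, forward 2.8 m, then turn right 55°, forward 4.7 m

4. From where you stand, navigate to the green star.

turn right 160°, forward 1.6 m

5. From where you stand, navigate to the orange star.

turn left 134°, forward 1.8 m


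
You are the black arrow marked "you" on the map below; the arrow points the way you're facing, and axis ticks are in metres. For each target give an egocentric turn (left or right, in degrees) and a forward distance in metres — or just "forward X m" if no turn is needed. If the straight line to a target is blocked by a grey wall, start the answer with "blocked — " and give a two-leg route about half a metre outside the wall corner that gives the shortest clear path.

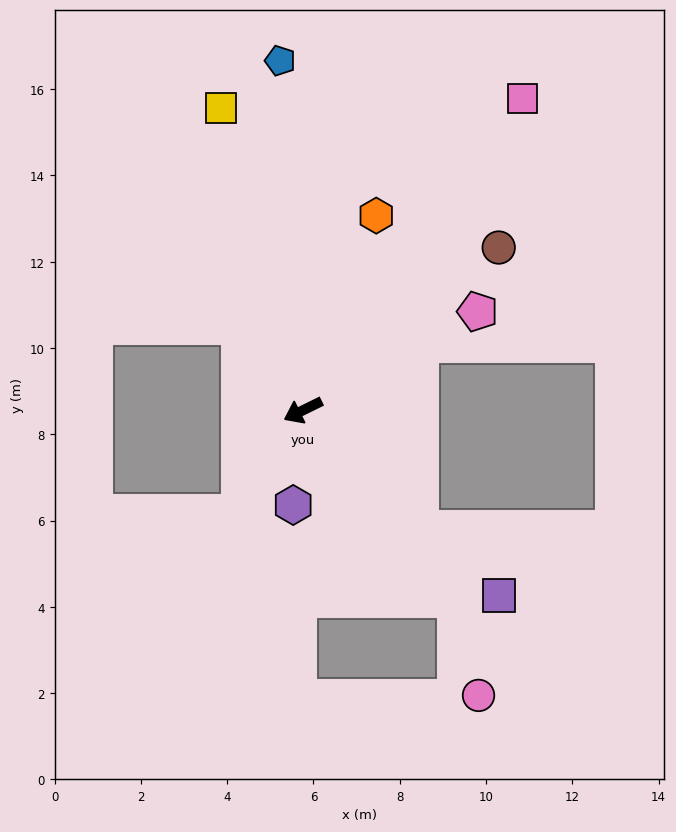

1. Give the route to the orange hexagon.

turn right 137°, forward 4.8 m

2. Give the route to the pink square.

turn right 151°, forward 8.8 m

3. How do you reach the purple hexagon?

turn left 58°, forward 2.2 m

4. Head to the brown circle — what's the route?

turn right 166°, forward 5.9 m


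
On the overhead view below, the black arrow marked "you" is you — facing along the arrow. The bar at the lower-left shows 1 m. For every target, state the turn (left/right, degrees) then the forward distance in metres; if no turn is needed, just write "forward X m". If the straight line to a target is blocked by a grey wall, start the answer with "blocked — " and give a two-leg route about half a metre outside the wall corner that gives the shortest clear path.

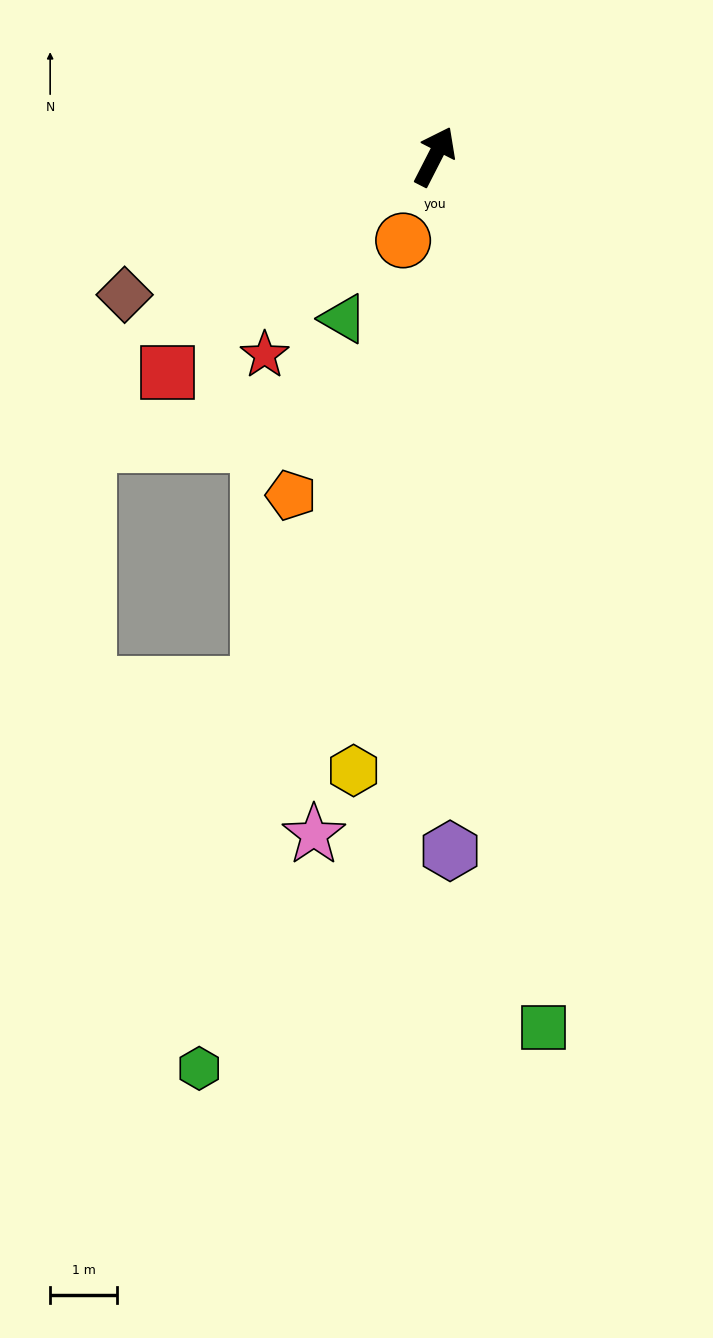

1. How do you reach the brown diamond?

turn left 141°, forward 5.1 m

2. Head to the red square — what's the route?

turn left 156°, forward 5.1 m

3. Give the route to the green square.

turn right 146°, forward 13.1 m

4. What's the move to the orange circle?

turn right 174°, forward 1.3 m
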